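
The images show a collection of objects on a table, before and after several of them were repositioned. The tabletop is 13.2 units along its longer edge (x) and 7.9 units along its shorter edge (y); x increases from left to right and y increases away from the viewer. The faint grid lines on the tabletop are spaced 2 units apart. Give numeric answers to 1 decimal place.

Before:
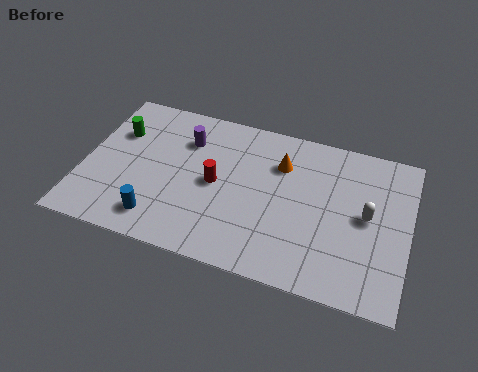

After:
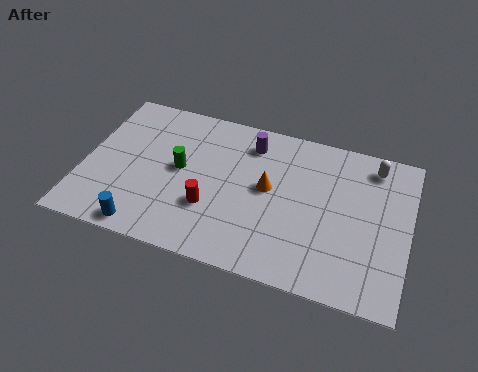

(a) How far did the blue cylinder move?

0.8

The blue cylinder was near (3.3, 1.4) before and (2.8, 0.8) after, so it travelled √(0.5² + 0.6²) ≈ 0.8 units.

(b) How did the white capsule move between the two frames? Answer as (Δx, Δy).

(0.1, 2.6)

From the two frames, the white capsule sits at roughly (11.5, 4.1) before and (11.6, 6.7) after.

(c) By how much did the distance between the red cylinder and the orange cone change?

-0.3

Before: roughly 3.1 units apart; after: 2.8. That's 0.3 units closer together.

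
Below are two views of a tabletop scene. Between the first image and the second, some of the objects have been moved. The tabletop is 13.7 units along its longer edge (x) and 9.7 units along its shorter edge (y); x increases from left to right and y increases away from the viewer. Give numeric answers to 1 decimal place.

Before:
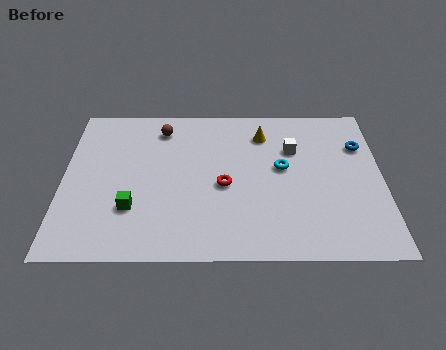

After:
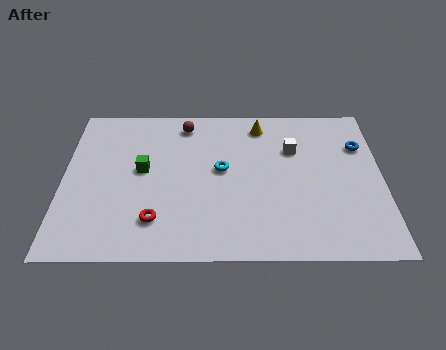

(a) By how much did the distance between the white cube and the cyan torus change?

+2.1

The distance was about 1.3 in the first image and 3.4 in the second, so they moved 2.1 units further apart.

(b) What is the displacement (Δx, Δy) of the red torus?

(-2.9, -2.1)

The red torus was at about (6.9, 4.3) and moved to about (4.0, 2.2).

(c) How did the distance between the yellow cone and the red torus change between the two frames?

+3.8

They were about 3.7 units apart before and 7.5 after — 3.8 units further apart.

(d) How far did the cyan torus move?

2.6

The cyan torus moved from about (9.4, 5.4) to (6.8, 5.3), a distance of √(2.6² + 0.1²) ≈ 2.6.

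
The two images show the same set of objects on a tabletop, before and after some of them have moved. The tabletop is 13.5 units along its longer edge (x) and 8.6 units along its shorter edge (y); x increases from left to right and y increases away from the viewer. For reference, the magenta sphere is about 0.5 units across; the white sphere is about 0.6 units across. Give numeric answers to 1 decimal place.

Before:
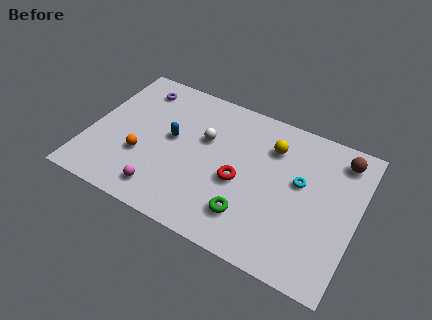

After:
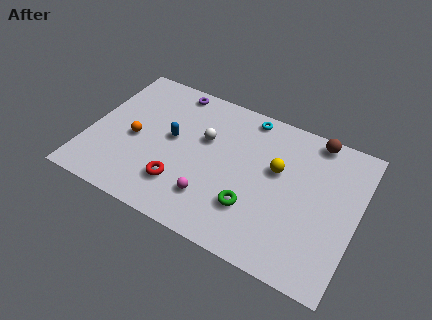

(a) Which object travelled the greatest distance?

the cyan torus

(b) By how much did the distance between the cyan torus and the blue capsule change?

-1.9

They were about 6.5 units apart before and 4.6 after — 1.9 units closer together.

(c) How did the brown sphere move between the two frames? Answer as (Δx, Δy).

(-1.4, 0.6)

From the two frames, the brown sphere sits at roughly (12.4, 7.2) before and (11.0, 7.8) after.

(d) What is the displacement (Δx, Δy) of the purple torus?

(1.7, 0.6)

The purple torus was at about (2.0, 7.1) and moved to about (3.7, 7.7).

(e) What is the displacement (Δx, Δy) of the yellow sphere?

(0.4, -1.2)

From the two frames, the yellow sphere sits at roughly (9.0, 6.4) before and (9.4, 5.2) after.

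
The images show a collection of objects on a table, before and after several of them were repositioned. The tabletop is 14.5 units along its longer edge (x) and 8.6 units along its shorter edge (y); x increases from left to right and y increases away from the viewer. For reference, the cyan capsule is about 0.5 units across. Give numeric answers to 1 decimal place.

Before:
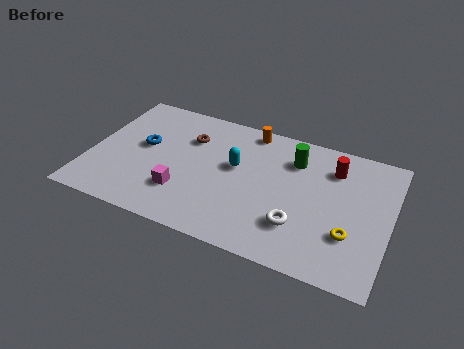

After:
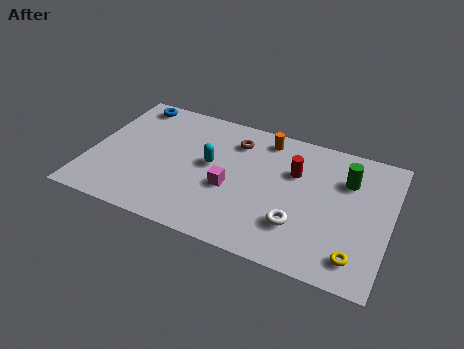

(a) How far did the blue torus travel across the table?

3.0

The blue torus was near (2.5, 4.8) before and (1.5, 7.6) after, so it travelled √(1.0² + 2.8²) ≈ 3.0 units.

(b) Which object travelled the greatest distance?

the blue torus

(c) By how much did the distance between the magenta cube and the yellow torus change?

-1.5

They were about 8.0 units apart before and 6.5 after — 1.5 units closer together.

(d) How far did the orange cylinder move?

0.9

From (7.4, 7.7) to (8.2, 7.4), the orange cylinder covered √(0.8² + 0.3²) ≈ 0.9 units.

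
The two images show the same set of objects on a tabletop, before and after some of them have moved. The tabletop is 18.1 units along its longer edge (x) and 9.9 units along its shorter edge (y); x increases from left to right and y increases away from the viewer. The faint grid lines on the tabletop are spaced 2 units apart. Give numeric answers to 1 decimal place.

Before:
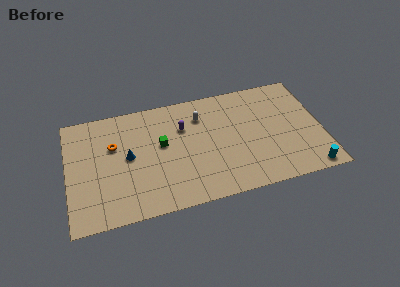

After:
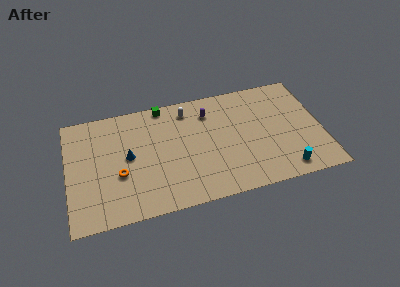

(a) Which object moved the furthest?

the green cube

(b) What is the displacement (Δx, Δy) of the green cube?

(0.3, 3.4)

From the two frames, the green cube sits at roughly (6.7, 5.7) before and (7.0, 9.1) after.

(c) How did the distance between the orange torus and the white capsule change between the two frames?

+0.4

The distance was about 6.4 in the first image and 6.8 in the second, so they moved 0.4 units further apart.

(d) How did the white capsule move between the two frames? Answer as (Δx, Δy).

(-0.9, 0.8)

The white capsule started near (9.6, 7.5) and ended near (8.7, 8.3).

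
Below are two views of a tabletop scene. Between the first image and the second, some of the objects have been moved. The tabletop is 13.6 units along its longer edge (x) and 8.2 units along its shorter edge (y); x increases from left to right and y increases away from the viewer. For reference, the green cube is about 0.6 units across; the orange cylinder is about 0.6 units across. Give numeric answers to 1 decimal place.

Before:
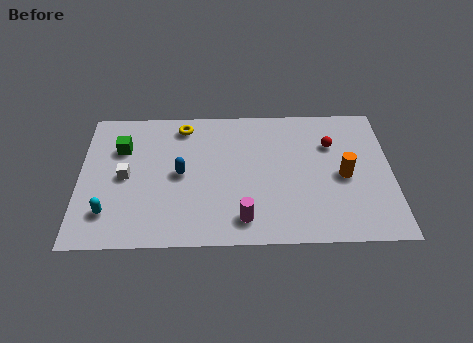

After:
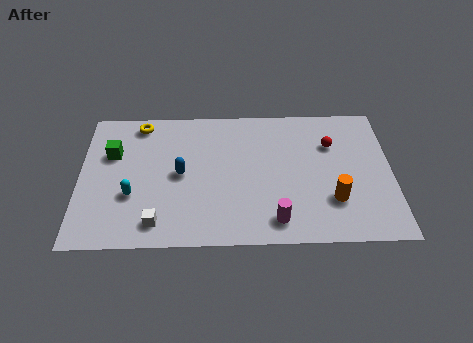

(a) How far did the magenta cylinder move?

1.4

The magenta cylinder moved from about (7.1, 1.4) to (8.5, 1.3), a distance of √(1.4² + 0.1²) ≈ 1.4.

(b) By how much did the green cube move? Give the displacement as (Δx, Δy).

(-0.4, -0.3)

The green cube was at about (1.8, 5.7) and moved to about (1.4, 5.4).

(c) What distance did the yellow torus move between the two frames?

1.9

The yellow torus moved from about (4.5, 7.0) to (2.6, 7.2), a distance of √(1.9² + 0.2²) ≈ 1.9.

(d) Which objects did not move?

the blue capsule and the red sphere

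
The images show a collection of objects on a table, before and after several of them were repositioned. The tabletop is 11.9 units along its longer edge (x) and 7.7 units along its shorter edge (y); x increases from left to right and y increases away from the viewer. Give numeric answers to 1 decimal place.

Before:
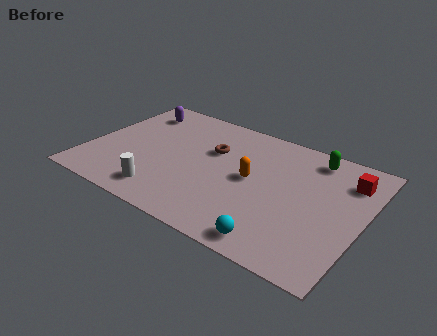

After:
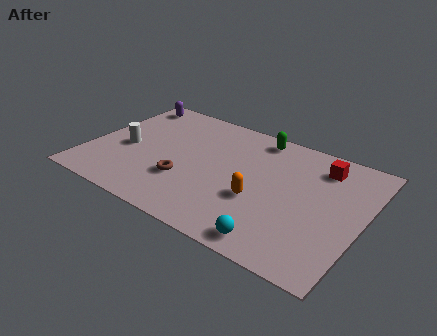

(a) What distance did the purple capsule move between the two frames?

0.7

The purple capsule moved from about (1.5, 6.2) to (1.0, 6.7), a distance of √(0.5² + 0.5²) ≈ 0.7.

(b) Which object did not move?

the cyan sphere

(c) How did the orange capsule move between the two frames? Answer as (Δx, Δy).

(0.5, -1.1)

From the two frames, the orange capsule sits at roughly (7.1, 4.0) before and (7.6, 2.9) after.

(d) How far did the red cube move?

1.2

The red cube was near (11.0, 5.9) before and (9.8, 6.2) after, so it travelled √(1.2² + 0.3²) ≈ 1.2 units.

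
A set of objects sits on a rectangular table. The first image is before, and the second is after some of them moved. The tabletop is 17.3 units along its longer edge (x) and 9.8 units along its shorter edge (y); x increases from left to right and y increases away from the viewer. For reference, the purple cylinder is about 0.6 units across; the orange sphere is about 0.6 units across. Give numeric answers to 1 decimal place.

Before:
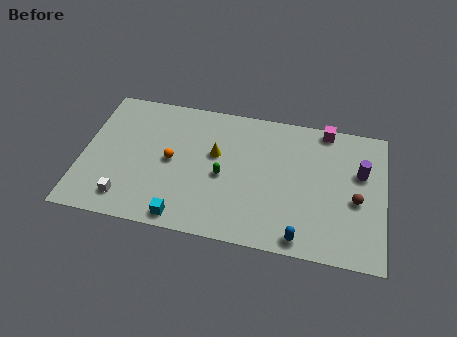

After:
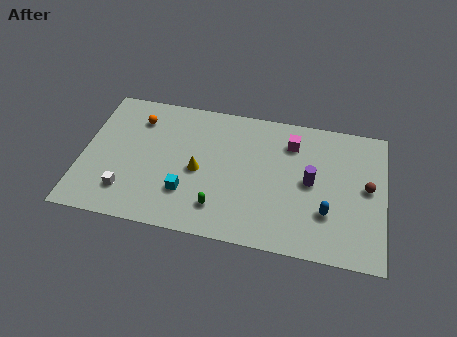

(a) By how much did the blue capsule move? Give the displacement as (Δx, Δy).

(1.4, 2.0)

The blue capsule started near (12.7, 1.0) and ended near (14.1, 3.0).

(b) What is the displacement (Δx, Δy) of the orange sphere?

(-2.1, 2.7)

The orange sphere started near (5.1, 4.9) and ended near (3.0, 7.6).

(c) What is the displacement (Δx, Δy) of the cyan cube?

(0.1, 1.8)

From the two frames, the cyan cube sits at roughly (6.0, 1.0) before and (6.1, 2.8) after.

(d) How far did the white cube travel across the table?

0.5

From (2.7, 1.7) to (2.7, 2.2), the white cube covered √(0.0² + 0.5²) ≈ 0.5 units.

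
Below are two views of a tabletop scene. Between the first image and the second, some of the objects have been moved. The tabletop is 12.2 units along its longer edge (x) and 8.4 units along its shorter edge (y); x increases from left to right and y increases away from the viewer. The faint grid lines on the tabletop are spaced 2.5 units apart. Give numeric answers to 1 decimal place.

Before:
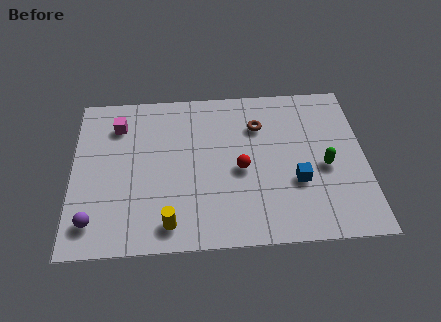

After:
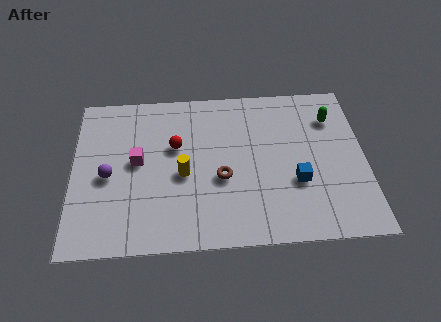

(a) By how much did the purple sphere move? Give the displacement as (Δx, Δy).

(0.6, 2.3)

The purple sphere started near (0.9, 1.5) and ended near (1.5, 3.8).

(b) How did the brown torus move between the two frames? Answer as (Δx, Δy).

(-1.6, -2.7)

The brown torus was at about (7.8, 6.1) and moved to about (6.2, 3.4).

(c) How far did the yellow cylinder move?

2.6

The yellow cylinder was near (4.0, 1.2) before and (4.6, 3.7) after, so it travelled √(0.6² + 2.5²) ≈ 2.6 units.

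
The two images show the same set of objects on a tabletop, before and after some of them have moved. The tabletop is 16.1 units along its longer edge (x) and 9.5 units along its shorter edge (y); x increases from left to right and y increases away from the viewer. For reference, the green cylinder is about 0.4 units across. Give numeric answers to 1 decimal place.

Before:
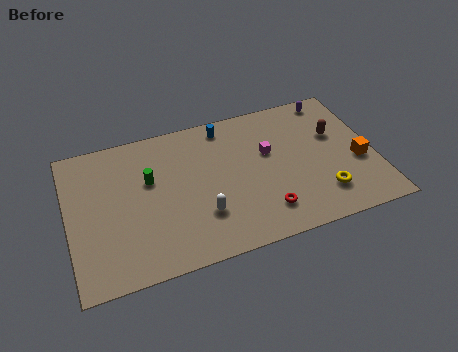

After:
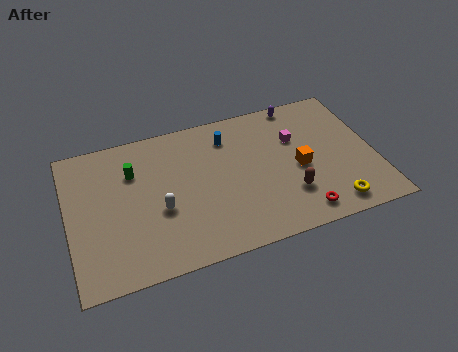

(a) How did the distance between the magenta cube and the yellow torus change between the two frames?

+0.8

They were about 4.4 units apart before and 5.2 after — 0.8 units further apart.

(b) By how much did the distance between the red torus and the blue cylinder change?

+0.5

They were about 6.5 units apart before and 7.0 after — 0.5 units further apart.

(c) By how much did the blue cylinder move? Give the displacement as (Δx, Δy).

(0.1, -0.8)

From the two frames, the blue cylinder sits at roughly (8.5, 8.3) before and (8.6, 7.5) after.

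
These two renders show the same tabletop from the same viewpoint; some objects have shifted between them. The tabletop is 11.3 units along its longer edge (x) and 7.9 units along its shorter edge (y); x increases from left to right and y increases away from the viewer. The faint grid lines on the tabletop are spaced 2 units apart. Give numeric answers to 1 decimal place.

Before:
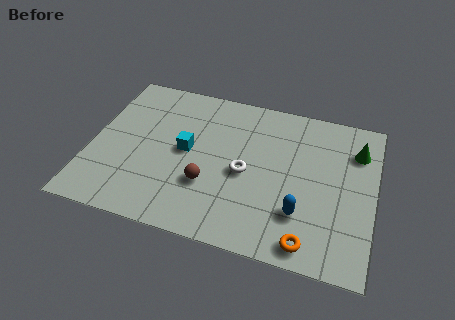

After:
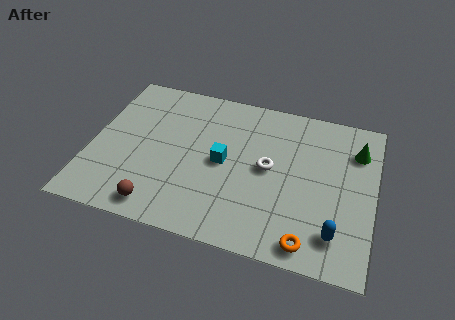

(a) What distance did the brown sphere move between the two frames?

2.4

The brown sphere was near (4.8, 2.6) before and (3.0, 1.0) after, so it travelled √(1.8² + 1.6²) ≈ 2.4 units.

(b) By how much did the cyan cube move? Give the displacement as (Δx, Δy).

(1.5, -0.2)

The cyan cube was at about (3.8, 4.1) and moved to about (5.3, 3.9).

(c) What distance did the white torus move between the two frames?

1.0

From (6.2, 3.6) to (7.1, 4.1), the white torus covered √(0.9² + 0.5²) ≈ 1.0 units.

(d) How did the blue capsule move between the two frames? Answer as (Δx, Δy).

(1.4, -0.6)

The blue capsule started near (8.5, 2.2) and ended near (9.9, 1.6).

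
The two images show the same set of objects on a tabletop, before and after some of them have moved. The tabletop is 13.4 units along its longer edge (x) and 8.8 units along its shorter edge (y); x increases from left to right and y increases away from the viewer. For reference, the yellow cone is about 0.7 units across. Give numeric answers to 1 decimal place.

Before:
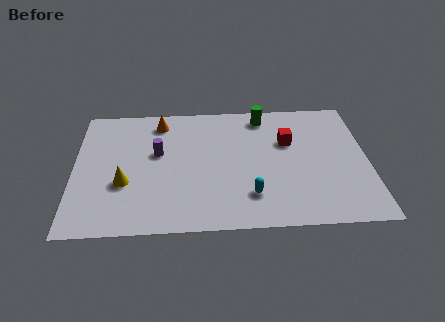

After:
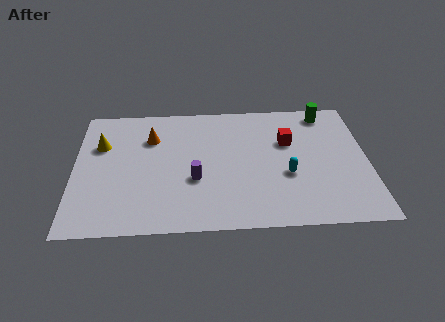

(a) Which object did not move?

the red cube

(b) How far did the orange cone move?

1.2

The orange cone was near (3.9, 7.4) before and (3.5, 6.3) after, so it travelled √(0.4² + 1.1²) ≈ 1.2 units.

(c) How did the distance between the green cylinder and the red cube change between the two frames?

+0.5

They were about 2.2 units apart before and 2.7 after — 0.5 units further apart.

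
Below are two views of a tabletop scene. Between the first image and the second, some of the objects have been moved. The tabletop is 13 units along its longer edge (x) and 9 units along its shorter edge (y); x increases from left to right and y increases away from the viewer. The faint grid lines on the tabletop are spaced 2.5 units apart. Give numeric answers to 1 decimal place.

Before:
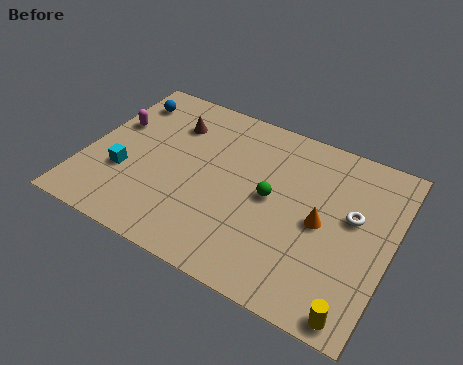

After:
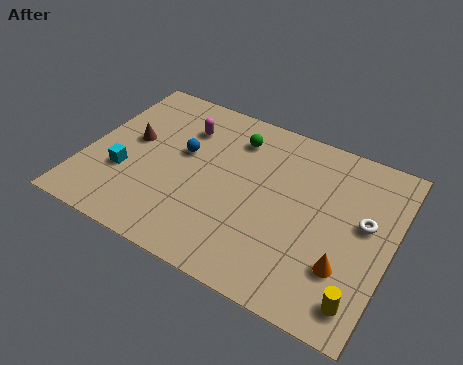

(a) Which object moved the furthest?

the blue sphere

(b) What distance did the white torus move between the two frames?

0.5

The white torus moved from about (11.3, 5.2) to (11.8, 5.1), a distance of √(0.5² + 0.1²) ≈ 0.5.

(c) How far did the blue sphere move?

3.5

From (1.1, 7.2) to (4.0, 5.3), the blue sphere covered √(2.9² + 1.9²) ≈ 3.5 units.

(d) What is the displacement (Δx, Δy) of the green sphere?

(-1.9, 2.5)

The green sphere was at about (7.9, 4.6) and moved to about (6.0, 7.1).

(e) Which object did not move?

the cyan cube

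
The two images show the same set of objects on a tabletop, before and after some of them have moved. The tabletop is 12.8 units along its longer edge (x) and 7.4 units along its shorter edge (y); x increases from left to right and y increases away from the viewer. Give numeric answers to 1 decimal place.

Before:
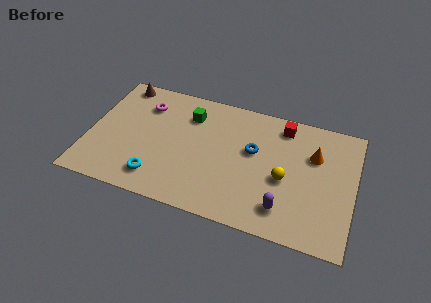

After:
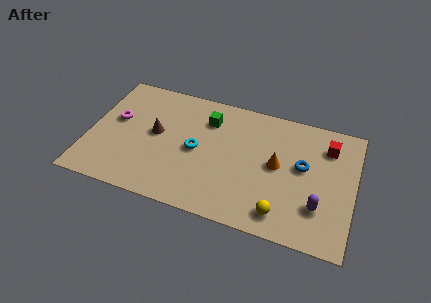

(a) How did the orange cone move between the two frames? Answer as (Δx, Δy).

(-1.7, -1.1)

From the two frames, the orange cone sits at roughly (10.8, 5.0) before and (9.1, 3.9) after.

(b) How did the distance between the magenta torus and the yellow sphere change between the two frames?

+1.5

The distance was about 7.4 in the first image and 8.9 in the second, so they moved 1.5 units further apart.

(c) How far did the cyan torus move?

2.8

The cyan torus was near (3.5, 1.4) before and (5.2, 3.6) after, so it travelled √(1.7² + 2.2²) ≈ 2.8 units.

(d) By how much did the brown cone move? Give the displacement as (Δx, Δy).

(2.0, -2.6)

The brown cone was at about (1.2, 6.6) and moved to about (3.2, 4.0).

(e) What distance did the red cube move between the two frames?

2.3

The red cube moved from about (9.2, 6.3) to (11.4, 5.7), a distance of √(2.2² + 0.6²) ≈ 2.3.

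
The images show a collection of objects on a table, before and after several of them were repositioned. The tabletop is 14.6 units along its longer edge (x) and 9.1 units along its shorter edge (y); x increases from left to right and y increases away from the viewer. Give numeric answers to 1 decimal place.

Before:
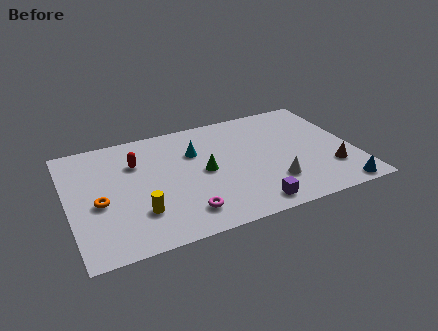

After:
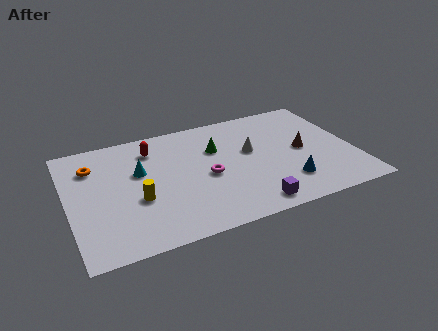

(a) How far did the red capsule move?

1.2

The red capsule moved from about (3.6, 6.4) to (4.5, 7.2), a distance of √(0.9² + 0.8²) ≈ 1.2.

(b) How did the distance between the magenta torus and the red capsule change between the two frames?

-1.1

They were about 5.1 units apart before and 4.0 after — 1.1 units closer together.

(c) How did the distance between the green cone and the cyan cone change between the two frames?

+2.3

They were about 1.7 units apart before and 4.0 after — 2.3 units further apart.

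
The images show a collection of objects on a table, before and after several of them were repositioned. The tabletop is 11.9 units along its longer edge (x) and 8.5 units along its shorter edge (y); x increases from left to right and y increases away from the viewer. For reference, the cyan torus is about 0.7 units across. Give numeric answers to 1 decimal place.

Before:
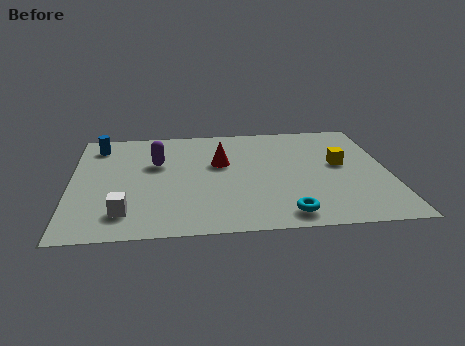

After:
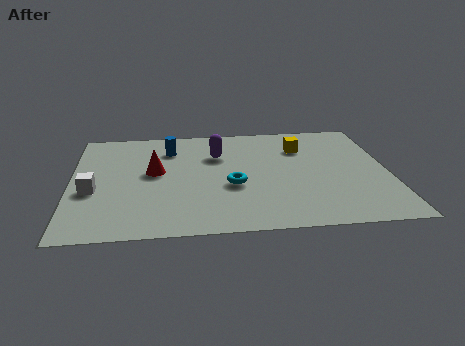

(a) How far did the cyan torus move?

3.0

From (7.9, 1.1) to (6.0, 3.4), the cyan torus covered √(1.9² + 2.3²) ≈ 3.0 units.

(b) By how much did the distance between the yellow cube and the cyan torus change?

-0.3

Before: roughly 4.2 units apart; after: 3.9. That's 0.3 units closer together.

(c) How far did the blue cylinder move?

2.7

The blue cylinder was near (1.0, 7.0) before and (3.7, 6.5) after, so it travelled √(2.7² + 0.5²) ≈ 2.7 units.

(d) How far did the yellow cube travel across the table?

2.1

The yellow cube was near (10.1, 4.7) before and (8.7, 6.2) after, so it travelled √(1.4² + 1.5²) ≈ 2.1 units.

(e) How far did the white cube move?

2.1

The white cube was near (2.0, 1.7) before and (0.8, 3.4) after, so it travelled √(1.2² + 1.7²) ≈ 2.1 units.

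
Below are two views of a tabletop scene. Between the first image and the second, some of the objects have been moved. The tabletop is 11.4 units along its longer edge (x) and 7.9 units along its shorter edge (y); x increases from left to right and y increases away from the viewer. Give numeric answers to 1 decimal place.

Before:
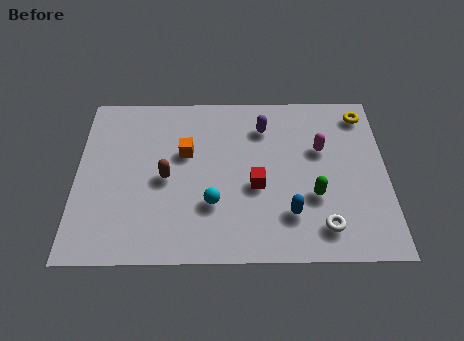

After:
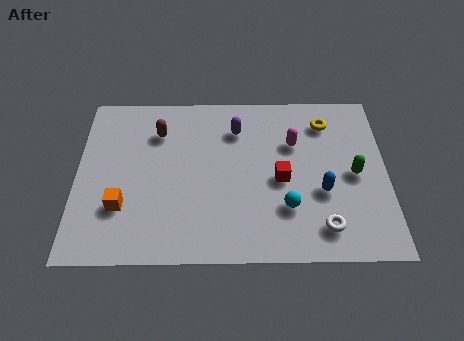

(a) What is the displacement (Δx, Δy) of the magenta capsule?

(-1.0, 0.3)

The magenta capsule started near (9.0, 5.0) and ended near (8.0, 5.3).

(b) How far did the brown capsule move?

2.2

The brown capsule was near (3.3, 3.7) before and (3.0, 5.9) after, so it travelled √(0.3² + 2.2²) ≈ 2.2 units.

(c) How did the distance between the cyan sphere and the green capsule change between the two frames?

-0.8

They were about 3.7 units apart before and 2.9 after — 0.8 units closer together.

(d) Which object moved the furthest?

the orange cube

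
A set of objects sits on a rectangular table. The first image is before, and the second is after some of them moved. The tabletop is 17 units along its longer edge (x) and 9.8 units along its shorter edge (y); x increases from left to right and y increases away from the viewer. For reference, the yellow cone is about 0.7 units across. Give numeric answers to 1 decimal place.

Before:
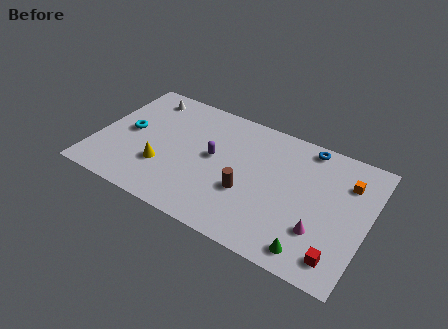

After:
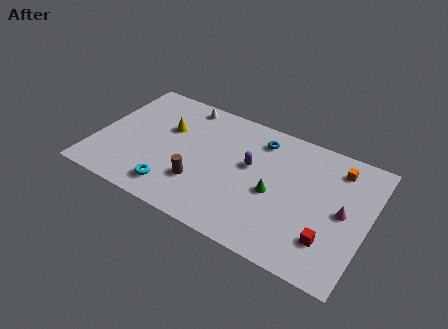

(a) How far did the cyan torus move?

4.7

The cyan torus was near (1.9, 5.0) before and (5.3, 1.7) after, so it travelled √(3.4² + 3.3²) ≈ 4.7 units.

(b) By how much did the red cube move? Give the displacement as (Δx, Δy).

(-0.7, 0.9)

The red cube started near (15.6, 1.6) and ended near (14.9, 2.5).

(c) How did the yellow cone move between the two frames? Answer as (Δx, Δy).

(-0.2, 3.2)

The yellow cone started near (4.4, 3.1) and ended near (4.2, 6.3).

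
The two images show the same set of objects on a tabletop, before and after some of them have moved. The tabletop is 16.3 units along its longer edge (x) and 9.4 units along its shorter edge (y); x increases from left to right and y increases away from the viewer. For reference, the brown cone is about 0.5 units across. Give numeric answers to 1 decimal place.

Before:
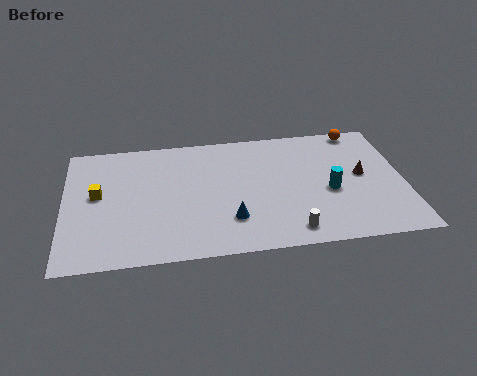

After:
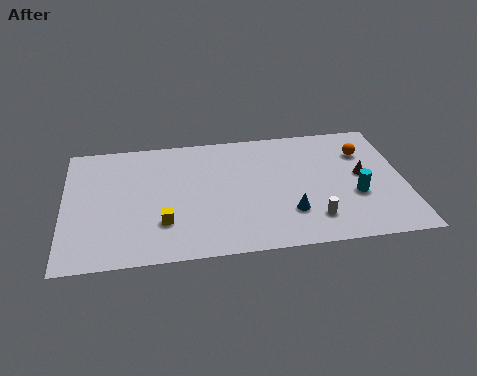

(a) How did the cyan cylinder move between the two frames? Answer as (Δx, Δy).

(1.2, -0.5)

From the two frames, the cyan cylinder sits at roughly (12.7, 4.0) before and (13.9, 3.5) after.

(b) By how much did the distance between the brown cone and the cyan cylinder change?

-0.3

Before: roughly 1.9 units apart; after: 1.6. That's 0.3 units closer together.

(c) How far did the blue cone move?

2.8

The blue cone was near (7.9, 2.5) before and (10.7, 2.6) after, so it travelled √(2.8² + 0.1²) ≈ 2.8 units.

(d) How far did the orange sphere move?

1.8

The orange sphere was near (14.4, 8.6) before and (14.5, 6.8) after, so it travelled √(0.1² + 1.8²) ≈ 1.8 units.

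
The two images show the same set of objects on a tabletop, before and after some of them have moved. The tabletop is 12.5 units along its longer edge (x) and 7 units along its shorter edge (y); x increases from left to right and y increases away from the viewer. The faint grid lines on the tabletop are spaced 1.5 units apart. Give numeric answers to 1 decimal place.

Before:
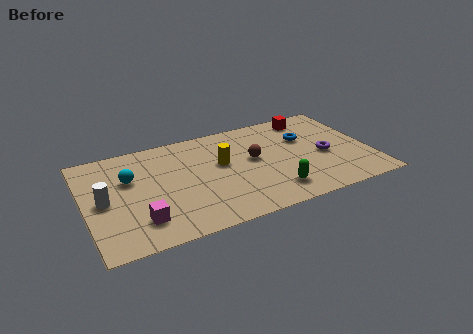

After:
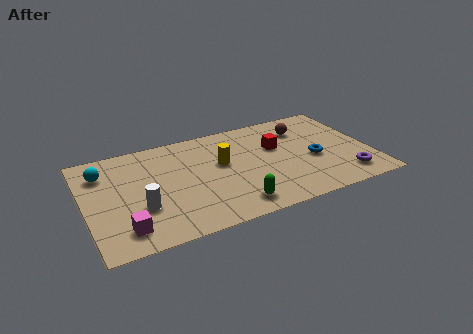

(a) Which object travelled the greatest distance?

the brown sphere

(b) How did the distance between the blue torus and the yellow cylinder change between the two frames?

+0.3

The distance was about 3.8 in the first image and 4.1 in the second, so they moved 0.3 units further apart.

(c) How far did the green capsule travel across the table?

1.8

The green capsule moved from about (8.0, 1.4) to (6.2, 1.1), a distance of √(1.8² + 0.3²) ≈ 1.8.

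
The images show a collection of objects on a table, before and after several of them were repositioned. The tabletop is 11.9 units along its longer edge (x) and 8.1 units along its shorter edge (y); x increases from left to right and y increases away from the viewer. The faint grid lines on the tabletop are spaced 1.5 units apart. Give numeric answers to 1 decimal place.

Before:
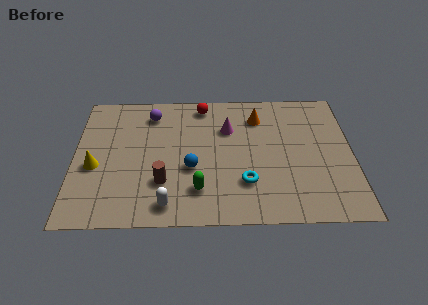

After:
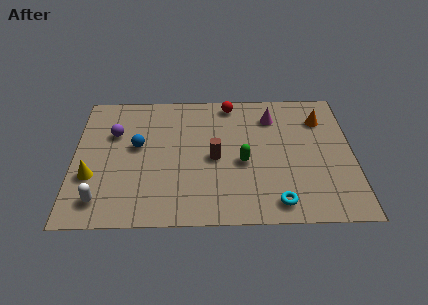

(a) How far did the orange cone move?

2.7

The orange cone was near (7.9, 6.3) before and (10.6, 6.1) after, so it travelled √(2.7² + 0.2²) ≈ 2.7 units.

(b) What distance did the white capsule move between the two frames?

2.8

From (4.0, 1.1) to (1.2, 1.4), the white capsule covered √(2.8² + 0.3²) ≈ 2.8 units.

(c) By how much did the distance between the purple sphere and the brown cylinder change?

+0.4

The distance was about 4.2 in the first image and 4.6 in the second, so they moved 0.4 units further apart.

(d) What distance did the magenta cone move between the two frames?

2.0

The magenta cone was near (6.6, 5.6) before and (8.5, 6.3) after, so it travelled √(1.9² + 0.7²) ≈ 2.0 units.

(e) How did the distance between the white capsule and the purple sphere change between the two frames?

-1.5

They were about 5.5 units apart before and 4.0 after — 1.5 units closer together.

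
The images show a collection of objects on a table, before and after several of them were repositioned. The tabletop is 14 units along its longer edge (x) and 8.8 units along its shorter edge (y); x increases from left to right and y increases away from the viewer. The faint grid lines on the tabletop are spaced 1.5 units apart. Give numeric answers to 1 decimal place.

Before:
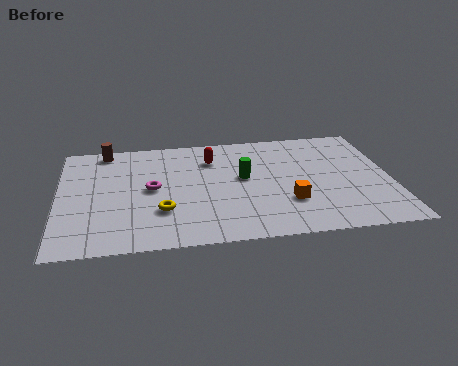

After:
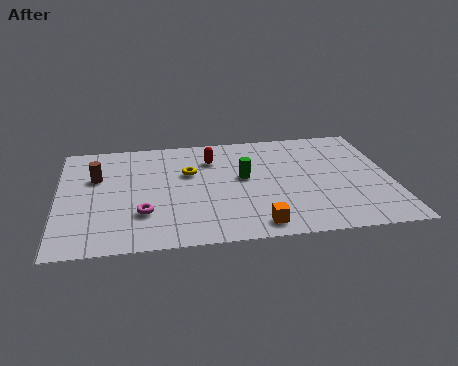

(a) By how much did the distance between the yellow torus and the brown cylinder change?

-1.8

Before: roughly 5.7 units apart; after: 3.9. That's 1.8 units closer together.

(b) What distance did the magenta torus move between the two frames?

1.9

The magenta torus moved from about (3.9, 4.5) to (3.5, 2.6), a distance of √(0.4² + 1.9²) ≈ 1.9.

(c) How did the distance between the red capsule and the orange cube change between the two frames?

+0.8

Before: roughly 5.0 units apart; after: 5.8. That's 0.8 units further apart.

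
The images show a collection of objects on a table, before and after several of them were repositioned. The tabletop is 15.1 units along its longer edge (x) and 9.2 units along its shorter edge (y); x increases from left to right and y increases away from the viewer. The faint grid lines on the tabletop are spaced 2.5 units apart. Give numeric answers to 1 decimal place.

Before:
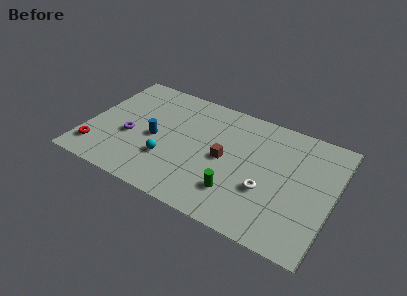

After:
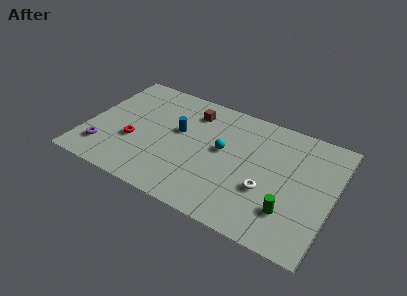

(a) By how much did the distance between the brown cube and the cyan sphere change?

-0.6

The distance was about 3.7 in the first image and 3.1 in the second, so they moved 0.6 units closer together.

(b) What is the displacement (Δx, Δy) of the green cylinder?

(3.2, 0.1)

From the two frames, the green cylinder sits at roughly (9.5, 2.3) before and (12.7, 2.4) after.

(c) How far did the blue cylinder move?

1.8

The blue cylinder was near (4.2, 4.2) before and (5.5, 5.4) after, so it travelled √(1.3² + 1.2²) ≈ 1.8 units.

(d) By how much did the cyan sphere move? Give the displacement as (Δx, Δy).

(3.1, 2.2)

The cyan sphere started near (5.2, 2.9) and ended near (8.3, 5.1).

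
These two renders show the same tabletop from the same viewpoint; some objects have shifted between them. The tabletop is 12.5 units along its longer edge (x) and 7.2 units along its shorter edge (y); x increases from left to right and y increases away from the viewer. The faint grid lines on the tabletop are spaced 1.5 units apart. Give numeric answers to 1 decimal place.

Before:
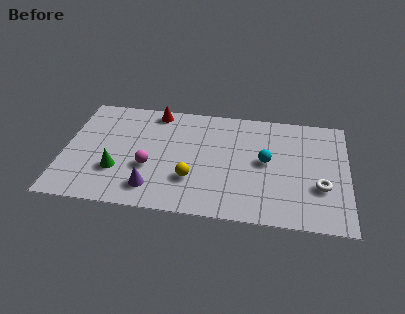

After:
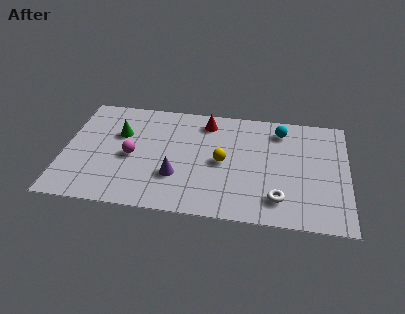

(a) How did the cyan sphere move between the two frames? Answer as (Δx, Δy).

(0.6, 2.1)

The cyan sphere was at about (8.9, 3.8) and moved to about (9.5, 5.9).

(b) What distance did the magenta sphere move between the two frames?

1.0

The magenta sphere was near (3.8, 2.7) before and (3.0, 3.3) after, so it travelled √(0.8² + 0.6²) ≈ 1.0 units.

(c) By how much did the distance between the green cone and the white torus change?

-1.1

They were about 8.9 units apart before and 7.8 after — 1.1 units closer together.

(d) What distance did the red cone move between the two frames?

2.3

From (3.9, 6.4) to (6.2, 6.0), the red cone covered √(2.3² + 0.4²) ≈ 2.3 units.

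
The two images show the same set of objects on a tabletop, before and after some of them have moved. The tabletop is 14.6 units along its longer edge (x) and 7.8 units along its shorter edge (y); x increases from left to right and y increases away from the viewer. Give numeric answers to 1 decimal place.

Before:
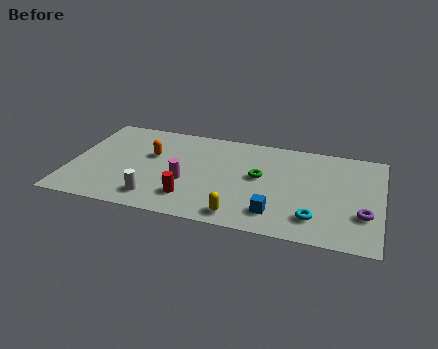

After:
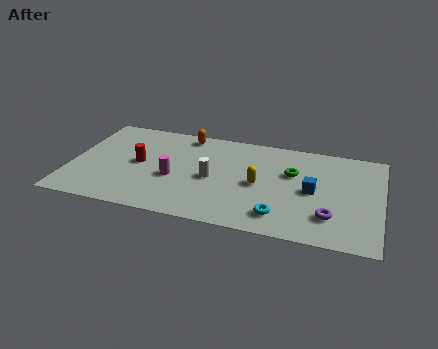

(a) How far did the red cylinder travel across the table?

3.4

From (5.8, 1.8) to (3.2, 4.0), the red cylinder covered √(2.6² + 2.2²) ≈ 3.4 units.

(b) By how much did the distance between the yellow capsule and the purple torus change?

-2.0

The distance was about 5.8 in the first image and 3.8 in the second, so they moved 2.0 units closer together.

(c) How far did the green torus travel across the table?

1.7

From (8.9, 4.3) to (10.4, 5.0), the green torus covered √(1.5² + 0.7²) ≈ 1.7 units.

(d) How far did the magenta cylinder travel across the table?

0.6

From (5.5, 3.0) to (4.9, 3.2), the magenta cylinder covered √(0.6² + 0.2²) ≈ 0.6 units.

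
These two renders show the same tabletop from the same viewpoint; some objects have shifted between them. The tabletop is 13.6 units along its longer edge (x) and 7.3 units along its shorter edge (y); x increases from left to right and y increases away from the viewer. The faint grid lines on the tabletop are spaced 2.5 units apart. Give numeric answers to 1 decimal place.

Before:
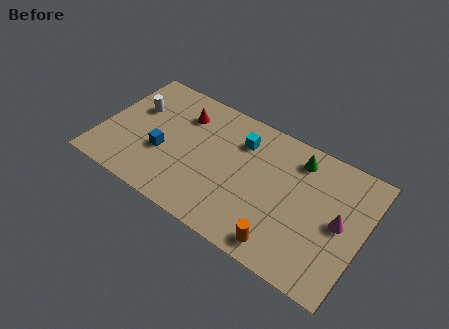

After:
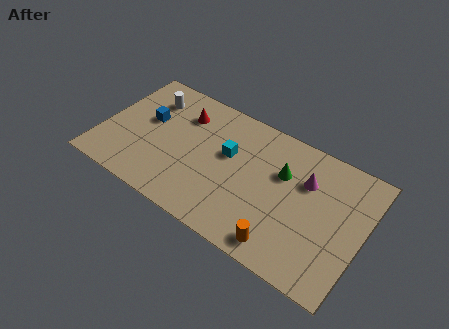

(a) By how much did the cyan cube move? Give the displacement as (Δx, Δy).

(-0.5, -1.1)

From the two frames, the cyan cube sits at roughly (7.0, 5.5) before and (6.5, 4.4) after.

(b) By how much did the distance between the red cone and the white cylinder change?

-0.7

Before: roughly 2.5 units apart; after: 1.8. That's 0.7 units closer together.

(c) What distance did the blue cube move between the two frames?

1.9

The blue cube was near (3.3, 2.8) before and (2.2, 4.3) after, so it travelled √(1.1² + 1.5²) ≈ 1.9 units.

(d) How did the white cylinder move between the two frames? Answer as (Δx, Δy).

(0.6, 0.9)

The white cylinder started near (1.5, 4.7) and ended near (2.1, 5.6).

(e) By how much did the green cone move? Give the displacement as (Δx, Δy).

(-0.6, -1.2)

The green cone was at about (9.9, 6.0) and moved to about (9.3, 4.8).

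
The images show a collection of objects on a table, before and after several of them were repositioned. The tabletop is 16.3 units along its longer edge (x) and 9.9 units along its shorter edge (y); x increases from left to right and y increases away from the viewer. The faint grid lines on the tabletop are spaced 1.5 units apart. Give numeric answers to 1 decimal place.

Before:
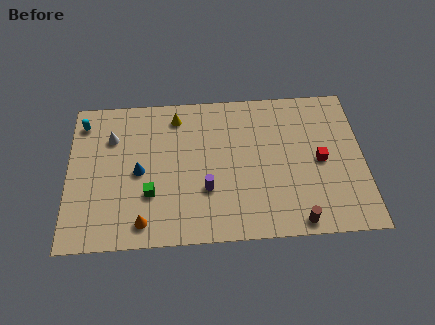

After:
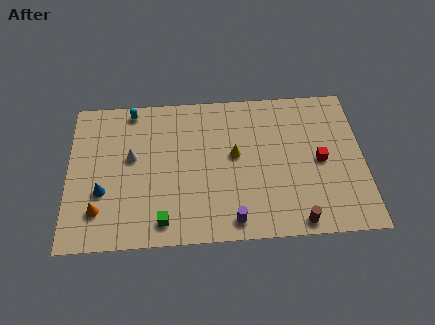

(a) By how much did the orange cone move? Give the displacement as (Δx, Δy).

(-2.4, 0.9)

The orange cone started near (4.1, 1.4) and ended near (1.7, 2.3).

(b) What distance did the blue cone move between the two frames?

2.3

From (3.9, 4.7) to (1.9, 3.5), the blue cone covered √(2.0² + 1.2²) ≈ 2.3 units.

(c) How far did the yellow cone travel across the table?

4.3

The yellow cone moved from about (6.0, 8.3) to (9.2, 5.5), a distance of √(3.2² + 2.8²) ≈ 4.3.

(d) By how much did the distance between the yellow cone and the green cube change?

+0.4

Before: roughly 5.3 units apart; after: 5.7. That's 0.4 units further apart.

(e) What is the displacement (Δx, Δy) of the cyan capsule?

(2.7, 0.7)

From the two frames, the cyan capsule sits at roughly (0.8, 8.2) before and (3.5, 8.9) after.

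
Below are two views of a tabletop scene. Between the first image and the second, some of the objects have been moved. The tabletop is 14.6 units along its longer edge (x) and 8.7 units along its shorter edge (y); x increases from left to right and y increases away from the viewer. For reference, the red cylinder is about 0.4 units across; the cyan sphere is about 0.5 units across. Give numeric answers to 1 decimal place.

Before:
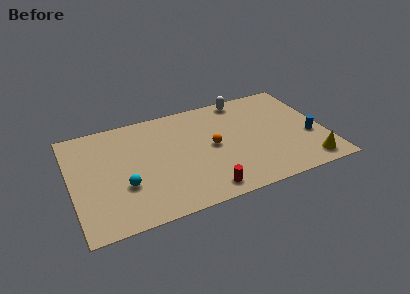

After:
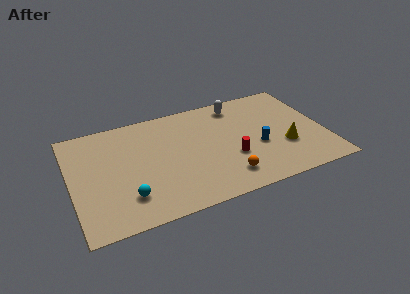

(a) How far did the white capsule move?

0.6

The white capsule moved from about (10.3, 7.8) to (9.9, 7.4), a distance of √(0.4² + 0.4²) ≈ 0.6.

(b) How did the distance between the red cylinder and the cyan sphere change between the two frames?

+1.4

Before: roughly 4.8 units apart; after: 6.2. That's 1.4 units further apart.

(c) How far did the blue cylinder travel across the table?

3.0

The blue cylinder was near (13.7, 3.3) before and (10.7, 3.5) after, so it travelled √(3.0² + 0.2²) ≈ 3.0 units.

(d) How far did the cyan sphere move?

0.9

The cyan sphere was near (2.9, 3.0) before and (3.0, 2.1) after, so it travelled √(0.1² + 0.9²) ≈ 0.9 units.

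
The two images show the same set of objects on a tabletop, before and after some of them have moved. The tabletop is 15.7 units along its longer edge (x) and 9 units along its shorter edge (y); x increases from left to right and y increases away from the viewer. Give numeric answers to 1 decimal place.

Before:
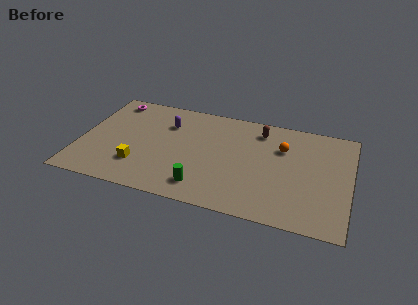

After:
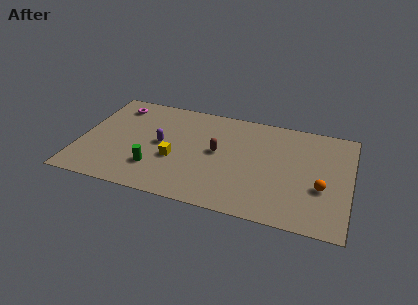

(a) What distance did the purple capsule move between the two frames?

1.9

The purple capsule was near (4.9, 6.5) before and (4.7, 4.6) after, so it travelled √(0.2² + 1.9²) ≈ 1.9 units.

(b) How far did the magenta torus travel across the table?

0.5

From (1.5, 7.8) to (1.8, 7.4), the magenta torus covered √(0.3² + 0.4²) ≈ 0.5 units.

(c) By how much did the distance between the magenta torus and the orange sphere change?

+2.6

Before: roughly 10.3 units apart; after: 12.9. That's 2.6 units further apart.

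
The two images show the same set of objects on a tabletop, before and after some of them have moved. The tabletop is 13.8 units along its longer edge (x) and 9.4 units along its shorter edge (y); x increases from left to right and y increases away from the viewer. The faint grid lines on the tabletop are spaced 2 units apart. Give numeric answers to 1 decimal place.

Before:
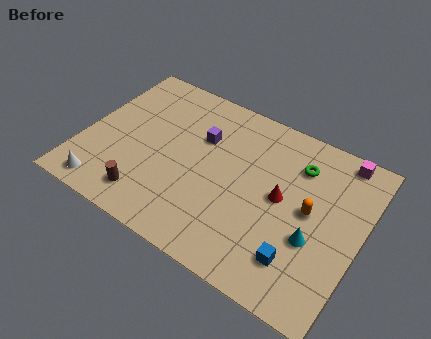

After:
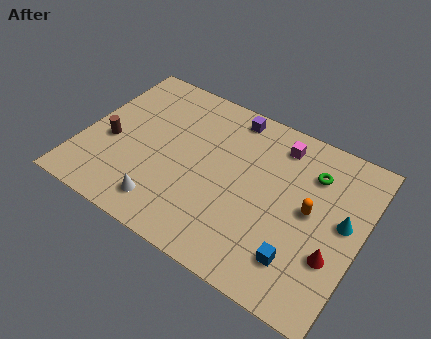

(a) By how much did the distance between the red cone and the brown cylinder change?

+4.3

They were about 7.0 units apart before and 11.3 after — 4.3 units further apart.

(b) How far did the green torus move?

0.7

The green torus was near (10.4, 7.1) before and (11.1, 7.0) after, so it travelled √(0.7² + 0.1²) ≈ 0.7 units.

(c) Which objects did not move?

the blue cube and the orange capsule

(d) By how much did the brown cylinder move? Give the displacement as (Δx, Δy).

(-2.3, 2.3)

The brown cylinder started near (3.7, 1.6) and ended near (1.4, 3.9).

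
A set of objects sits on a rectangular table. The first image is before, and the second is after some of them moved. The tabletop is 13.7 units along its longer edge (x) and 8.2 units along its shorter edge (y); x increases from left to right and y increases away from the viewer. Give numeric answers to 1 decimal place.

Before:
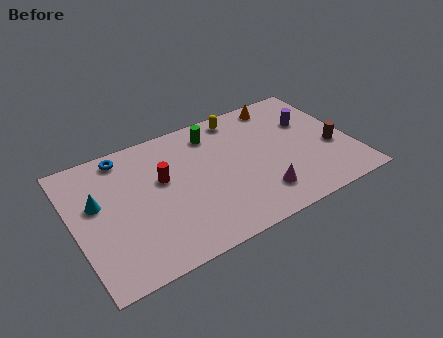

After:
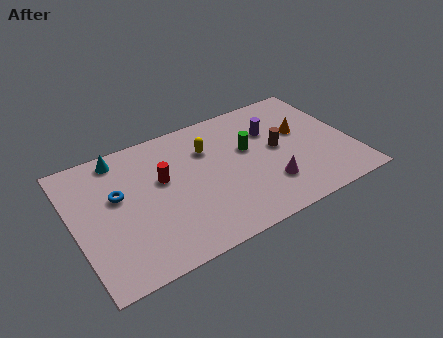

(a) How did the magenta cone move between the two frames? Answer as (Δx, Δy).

(0.5, 0.4)

The magenta cone was at about (8.8, 1.8) and moved to about (9.3, 2.2).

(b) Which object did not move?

the red cylinder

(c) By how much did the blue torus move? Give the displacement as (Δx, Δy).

(-0.6, -2.3)

The blue torus was at about (2.8, 7.2) and moved to about (2.2, 4.9).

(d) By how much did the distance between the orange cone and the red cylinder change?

+0.3

They were about 6.7 units apart before and 7.0 after — 0.3 units further apart.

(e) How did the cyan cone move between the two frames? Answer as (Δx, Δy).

(1.4, 2.3)

The cyan cone started near (1.2, 4.9) and ended near (2.6, 7.2).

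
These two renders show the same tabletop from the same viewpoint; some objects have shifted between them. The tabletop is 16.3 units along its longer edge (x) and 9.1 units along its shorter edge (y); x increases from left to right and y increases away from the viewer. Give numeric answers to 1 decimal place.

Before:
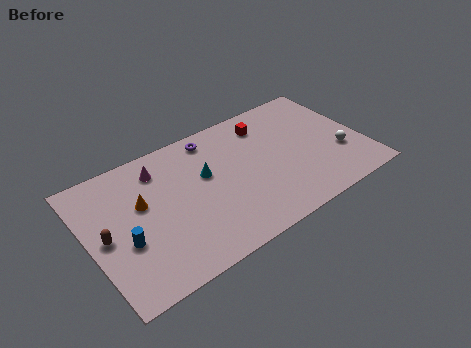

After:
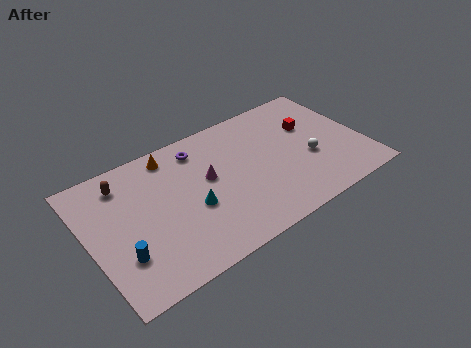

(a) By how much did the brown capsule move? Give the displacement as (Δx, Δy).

(1.5, 3.0)

The brown capsule was at about (0.9, 4.4) and moved to about (2.4, 7.4).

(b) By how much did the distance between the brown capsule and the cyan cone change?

-1.1

They were about 6.2 units apart before and 5.1 after — 1.1 units closer together.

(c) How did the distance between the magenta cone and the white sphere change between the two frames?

-5.0

They were about 11.1 units apart before and 6.1 after — 5.0 units closer together.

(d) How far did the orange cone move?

3.2

The orange cone was near (3.2, 5.5) before and (5.3, 7.9) after, so it travelled √(2.1² + 2.4²) ≈ 3.2 units.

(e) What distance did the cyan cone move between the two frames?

2.1

From (7.0, 5.5) to (5.9, 3.7), the cyan cone covered √(1.1² + 1.8²) ≈ 2.1 units.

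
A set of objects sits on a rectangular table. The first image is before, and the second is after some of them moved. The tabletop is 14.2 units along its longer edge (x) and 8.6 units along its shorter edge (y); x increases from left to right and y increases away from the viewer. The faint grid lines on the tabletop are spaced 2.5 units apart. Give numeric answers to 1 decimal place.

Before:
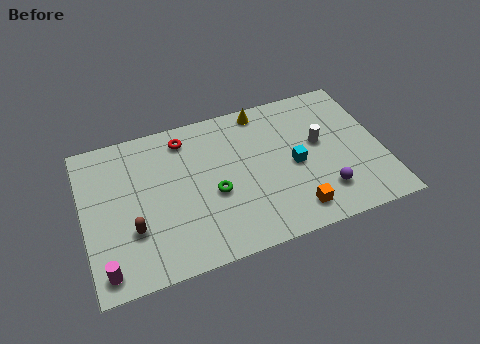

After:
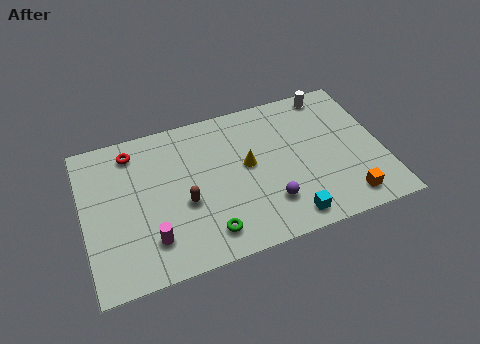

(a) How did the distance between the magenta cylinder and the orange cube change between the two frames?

+0.3

The distance was about 8.9 in the first image and 9.2 in the second, so they moved 0.3 units further apart.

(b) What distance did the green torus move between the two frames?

2.2

The green torus moved from about (6.1, 3.6) to (5.6, 1.5), a distance of √(0.5² + 2.1²) ≈ 2.2.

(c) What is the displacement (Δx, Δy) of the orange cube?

(2.5, -0.1)

From the two frames, the orange cube sits at roughly (9.7, 1.4) before and (12.2, 1.3) after.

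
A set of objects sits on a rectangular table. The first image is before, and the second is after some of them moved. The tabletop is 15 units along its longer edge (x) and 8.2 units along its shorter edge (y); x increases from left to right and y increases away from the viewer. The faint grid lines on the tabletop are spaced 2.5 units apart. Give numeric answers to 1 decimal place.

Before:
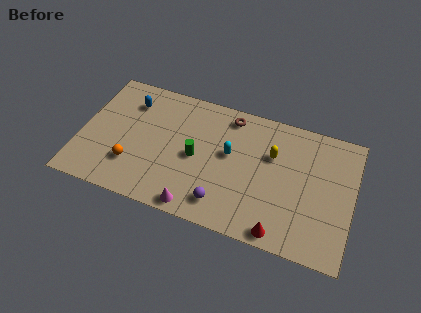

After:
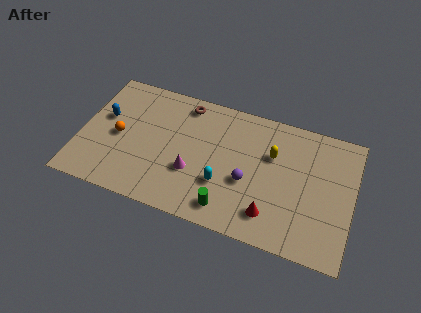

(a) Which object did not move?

the yellow capsule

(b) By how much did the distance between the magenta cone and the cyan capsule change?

-2.5

They were about 4.2 units apart before and 1.7 after — 2.5 units closer together.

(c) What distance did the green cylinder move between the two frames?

3.3

The green cylinder moved from about (6.4, 3.9) to (8.4, 1.3), a distance of √(2.0² + 2.6²) ≈ 3.3.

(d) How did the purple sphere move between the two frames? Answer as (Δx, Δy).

(1.2, 1.8)

The purple sphere started near (8.1, 1.5) and ended near (9.3, 3.3).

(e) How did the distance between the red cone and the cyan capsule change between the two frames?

-2.1

They were about 5.0 units apart before and 2.9 after — 2.1 units closer together.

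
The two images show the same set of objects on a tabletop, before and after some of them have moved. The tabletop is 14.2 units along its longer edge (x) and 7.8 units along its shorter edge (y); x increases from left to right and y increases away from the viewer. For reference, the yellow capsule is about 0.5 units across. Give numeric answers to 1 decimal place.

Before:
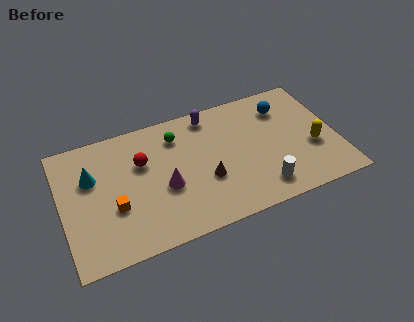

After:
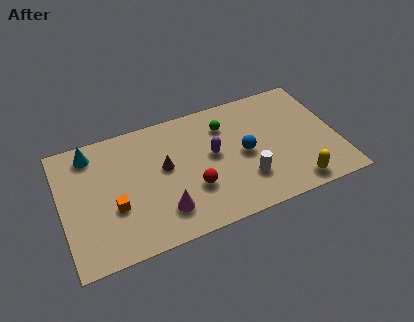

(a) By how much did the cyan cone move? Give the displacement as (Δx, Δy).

(0.1, 1.5)

The cyan cone started near (1.6, 5.1) and ended near (1.7, 6.6).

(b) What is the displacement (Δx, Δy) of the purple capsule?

(-0.1, -2.5)

The purple capsule was at about (7.9, 6.8) and moved to about (7.8, 4.3).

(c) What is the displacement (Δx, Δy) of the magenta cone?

(-0.2, -1.4)

From the two frames, the magenta cone sits at roughly (5.2, 3.2) before and (5.0, 1.8) after.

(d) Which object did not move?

the orange cube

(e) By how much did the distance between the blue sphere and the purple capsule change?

-2.2

They were about 3.9 units apart before and 1.7 after — 2.2 units closer together.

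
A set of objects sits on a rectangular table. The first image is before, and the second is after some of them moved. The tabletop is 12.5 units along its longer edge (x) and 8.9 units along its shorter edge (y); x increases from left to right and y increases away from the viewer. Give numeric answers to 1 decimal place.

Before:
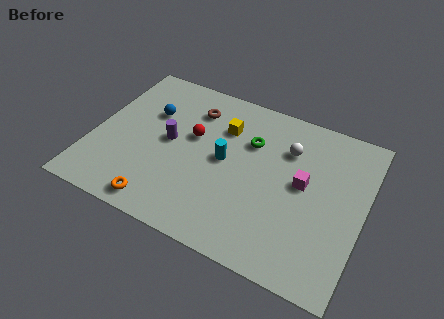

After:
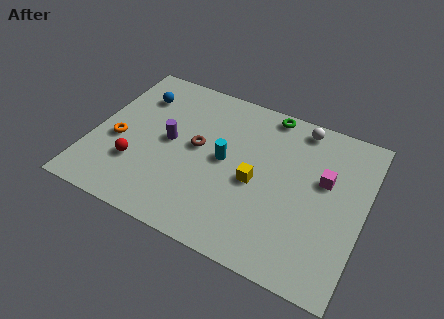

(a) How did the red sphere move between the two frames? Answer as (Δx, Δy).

(-2.3, -2.6)

The red sphere was at about (4.5, 5.3) and moved to about (2.2, 2.7).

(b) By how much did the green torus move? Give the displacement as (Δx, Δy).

(0.6, 2.0)

The green torus started near (7.1, 6.1) and ended near (7.7, 8.1).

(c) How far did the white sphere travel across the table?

1.6

The white sphere moved from about (8.8, 6.4) to (9.2, 7.9), a distance of √(0.4² + 1.5²) ≈ 1.6.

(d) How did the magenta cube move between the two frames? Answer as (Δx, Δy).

(0.9, 0.6)

The magenta cube started near (9.7, 4.8) and ended near (10.6, 5.4).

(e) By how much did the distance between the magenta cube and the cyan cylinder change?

+1.0

The distance was about 3.6 in the first image and 4.6 in the second, so they moved 1.0 units further apart.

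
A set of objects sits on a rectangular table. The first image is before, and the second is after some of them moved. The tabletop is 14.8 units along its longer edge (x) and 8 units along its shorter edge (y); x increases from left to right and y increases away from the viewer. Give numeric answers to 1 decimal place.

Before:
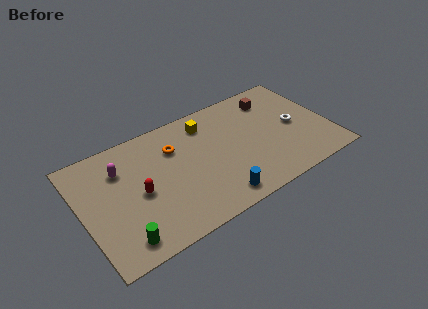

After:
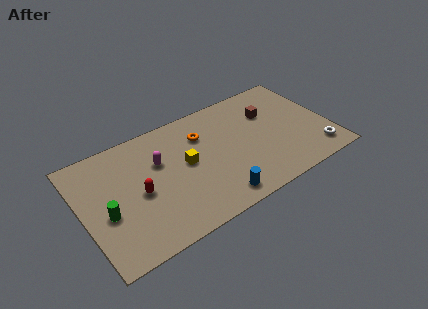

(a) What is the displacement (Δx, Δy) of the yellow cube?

(-1.6, -2.2)

The yellow cube was at about (7.8, 6.5) and moved to about (6.2, 4.3).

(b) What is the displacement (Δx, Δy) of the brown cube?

(-0.4, -0.9)

From the two frames, the brown cube sits at roughly (11.9, 6.4) before and (11.5, 5.5) after.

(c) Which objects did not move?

the red capsule and the blue cylinder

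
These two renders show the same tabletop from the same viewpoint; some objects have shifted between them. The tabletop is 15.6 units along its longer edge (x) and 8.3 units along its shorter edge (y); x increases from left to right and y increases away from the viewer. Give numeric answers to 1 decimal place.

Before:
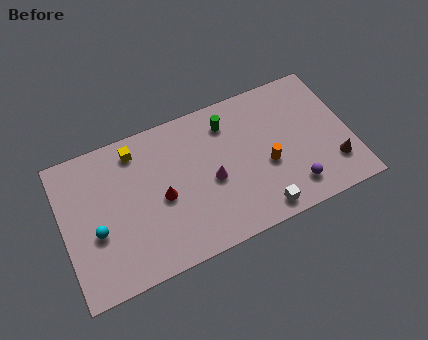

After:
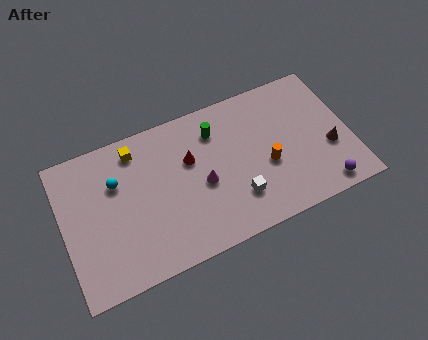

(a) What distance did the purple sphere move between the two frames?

1.7

The purple sphere was near (12.2, 1.6) before and (13.8, 1.0) after, so it travelled √(1.6² + 0.6²) ≈ 1.7 units.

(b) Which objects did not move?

the orange cylinder and the yellow cube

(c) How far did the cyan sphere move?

2.6

The cyan sphere moved from about (1.7, 3.3) to (3.0, 5.6), a distance of √(1.3² + 2.3²) ≈ 2.6.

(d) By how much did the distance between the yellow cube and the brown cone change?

-0.5

Before: roughly 11.4 units apart; after: 10.9. That's 0.5 units closer together.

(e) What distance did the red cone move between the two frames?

2.3

The red cone moved from about (5.3, 3.8) to (7.0, 5.3), a distance of √(1.7² + 1.5²) ≈ 2.3.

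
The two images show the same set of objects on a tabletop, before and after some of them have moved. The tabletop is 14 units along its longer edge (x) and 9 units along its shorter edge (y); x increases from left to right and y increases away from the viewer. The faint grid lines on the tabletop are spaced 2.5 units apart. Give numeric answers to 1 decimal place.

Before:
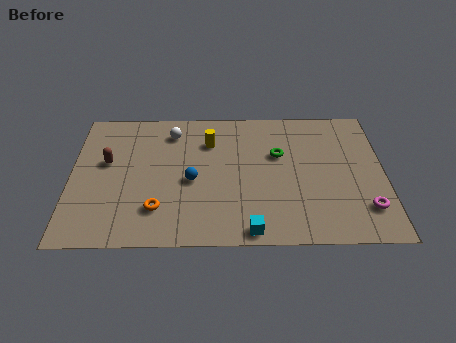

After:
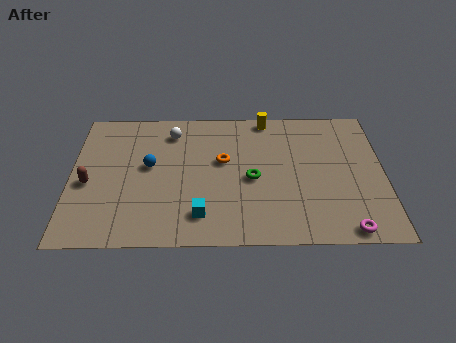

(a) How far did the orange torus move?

4.2

From (3.9, 2.2) to (6.8, 5.3), the orange torus covered √(2.9² + 3.1²) ≈ 4.2 units.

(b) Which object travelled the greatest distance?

the orange torus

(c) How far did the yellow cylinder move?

3.1

The yellow cylinder moved from about (6.2, 6.6) to (8.8, 8.2), a distance of √(2.6² + 1.6²) ≈ 3.1.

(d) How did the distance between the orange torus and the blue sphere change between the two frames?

+1.0

They were about 2.3 units apart before and 3.3 after — 1.0 units further apart.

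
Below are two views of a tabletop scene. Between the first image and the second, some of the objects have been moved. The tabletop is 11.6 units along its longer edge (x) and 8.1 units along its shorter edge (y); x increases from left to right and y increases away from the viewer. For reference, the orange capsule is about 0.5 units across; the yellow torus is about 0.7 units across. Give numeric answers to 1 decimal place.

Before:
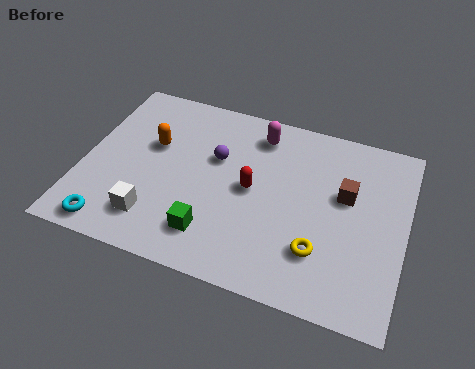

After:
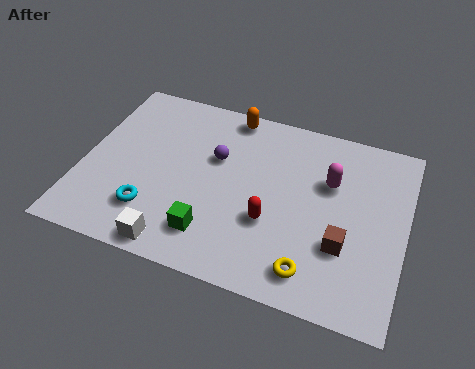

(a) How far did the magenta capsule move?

3.0

The magenta capsule moved from about (6.1, 6.7) to (8.8, 5.3), a distance of √(2.7² + 1.4²) ≈ 3.0.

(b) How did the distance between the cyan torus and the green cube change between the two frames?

-1.4

They were about 3.6 units apart before and 2.2 after — 1.4 units closer together.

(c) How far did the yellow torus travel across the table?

0.9

The yellow torus moved from about (8.7, 2.2) to (8.5, 1.3), a distance of √(0.2² + 0.9²) ≈ 0.9.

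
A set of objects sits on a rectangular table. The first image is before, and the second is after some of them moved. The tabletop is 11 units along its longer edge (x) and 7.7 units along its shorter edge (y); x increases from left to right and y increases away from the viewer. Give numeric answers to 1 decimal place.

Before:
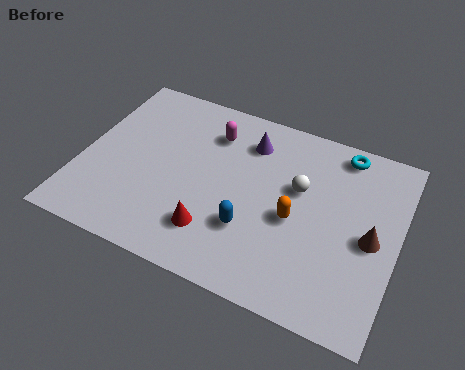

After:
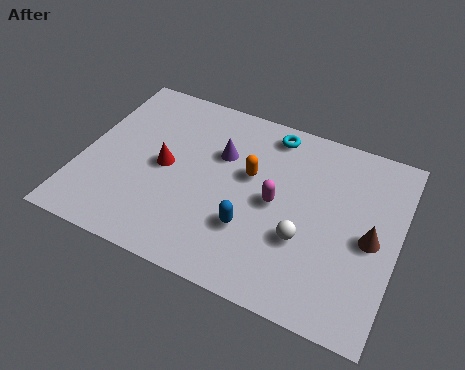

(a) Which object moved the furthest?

the magenta capsule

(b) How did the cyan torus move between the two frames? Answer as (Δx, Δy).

(-2.5, -0.1)

The cyan torus started near (8.8, 6.8) and ended near (6.3, 6.7).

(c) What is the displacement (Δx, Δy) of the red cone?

(-2.0, 2.0)

The red cone started near (4.9, 1.8) and ended near (2.9, 3.8).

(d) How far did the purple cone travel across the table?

1.3

The purple cone moved from about (5.6, 6.0) to (4.7, 5.1), a distance of √(0.9² + 0.9²) ≈ 1.3.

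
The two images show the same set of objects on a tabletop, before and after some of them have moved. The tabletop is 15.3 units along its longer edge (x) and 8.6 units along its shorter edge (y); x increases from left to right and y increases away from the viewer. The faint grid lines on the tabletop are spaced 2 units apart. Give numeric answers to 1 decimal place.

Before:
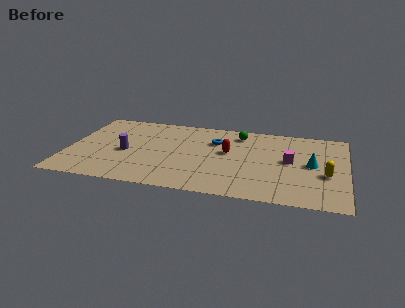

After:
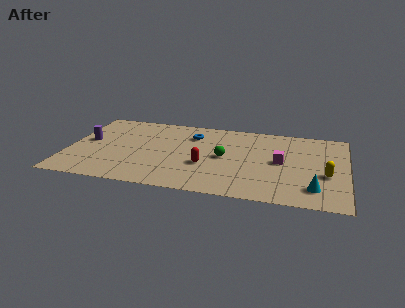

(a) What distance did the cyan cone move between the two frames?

2.6

The cyan cone was near (13.4, 4.4) before and (13.6, 1.8) after, so it travelled √(0.2² + 2.6²) ≈ 2.6 units.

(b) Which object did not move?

the yellow capsule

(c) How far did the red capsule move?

2.1

From (8.8, 4.9) to (7.6, 3.2), the red capsule covered √(1.2² + 1.7²) ≈ 2.1 units.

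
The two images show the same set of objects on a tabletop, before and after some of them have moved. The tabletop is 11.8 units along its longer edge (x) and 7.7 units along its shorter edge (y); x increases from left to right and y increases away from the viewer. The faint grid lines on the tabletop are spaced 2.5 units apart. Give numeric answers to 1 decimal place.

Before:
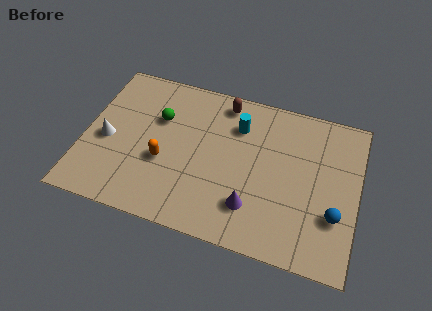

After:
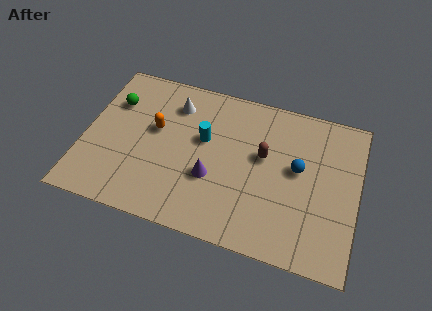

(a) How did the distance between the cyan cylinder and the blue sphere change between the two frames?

-1.3

The distance was about 5.4 in the first image and 4.1 in the second, so they moved 1.3 units closer together.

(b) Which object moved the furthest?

the white cone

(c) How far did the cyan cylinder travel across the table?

1.8

From (6.5, 5.7) to (5.1, 4.6), the cyan cylinder covered √(1.4² + 1.1²) ≈ 1.8 units.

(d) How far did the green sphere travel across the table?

2.0

The green sphere was near (3.1, 5.1) before and (1.1, 5.4) after, so it travelled √(2.0² + 0.3²) ≈ 2.0 units.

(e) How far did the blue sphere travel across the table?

2.5

From (10.9, 2.5) to (9.2, 4.3), the blue sphere covered √(1.7² + 1.8²) ≈ 2.5 units.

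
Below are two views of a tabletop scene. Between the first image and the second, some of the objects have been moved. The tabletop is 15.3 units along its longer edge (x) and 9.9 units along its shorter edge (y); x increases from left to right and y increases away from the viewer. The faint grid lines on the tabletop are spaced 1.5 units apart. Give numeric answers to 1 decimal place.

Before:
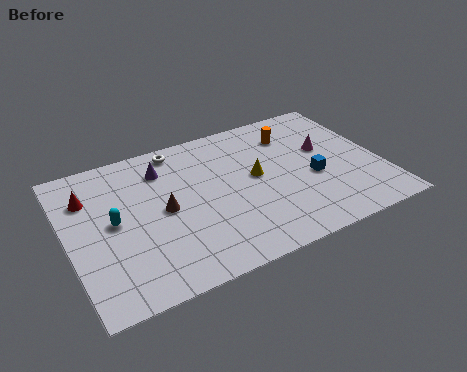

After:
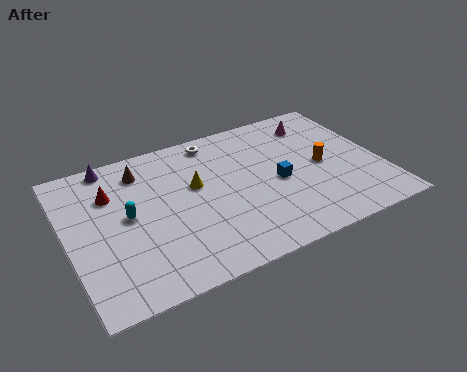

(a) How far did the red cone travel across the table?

1.1

From (1.2, 7.2) to (2.3, 7.0), the red cone covered √(1.1² + 0.2²) ≈ 1.1 units.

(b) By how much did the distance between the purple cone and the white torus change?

+3.7

The distance was about 1.4 in the first image and 5.1 in the second, so they moved 3.7 units further apart.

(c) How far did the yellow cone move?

3.0

The yellow cone was near (9.2, 5.3) before and (6.3, 5.9) after, so it travelled √(2.9² + 0.6²) ≈ 3.0 units.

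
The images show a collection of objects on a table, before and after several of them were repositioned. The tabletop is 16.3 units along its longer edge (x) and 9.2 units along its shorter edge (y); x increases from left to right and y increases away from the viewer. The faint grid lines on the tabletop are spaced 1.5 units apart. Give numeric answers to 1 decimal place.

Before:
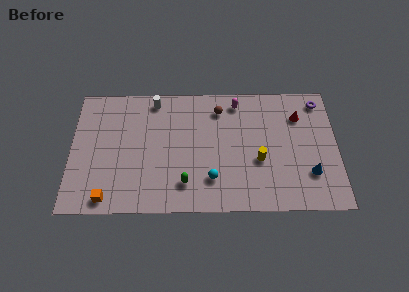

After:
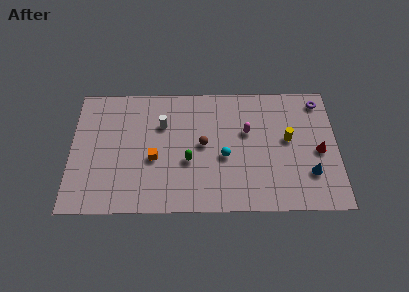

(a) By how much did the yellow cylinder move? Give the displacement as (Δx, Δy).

(1.8, 1.5)

From the two frames, the yellow cylinder sits at roughly (11.5, 3.6) before and (13.3, 5.1) after.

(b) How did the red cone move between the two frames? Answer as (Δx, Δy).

(1.2, -2.6)

The red cone was at about (14.0, 6.8) and moved to about (15.2, 4.2).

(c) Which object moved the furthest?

the orange cube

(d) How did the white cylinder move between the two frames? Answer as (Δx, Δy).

(0.5, -1.8)

The white cylinder started near (5.1, 8.1) and ended near (5.6, 6.3).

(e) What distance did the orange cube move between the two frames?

4.0

From (2.3, 1.0) to (5.1, 3.8), the orange cube covered √(2.8² + 2.8²) ≈ 4.0 units.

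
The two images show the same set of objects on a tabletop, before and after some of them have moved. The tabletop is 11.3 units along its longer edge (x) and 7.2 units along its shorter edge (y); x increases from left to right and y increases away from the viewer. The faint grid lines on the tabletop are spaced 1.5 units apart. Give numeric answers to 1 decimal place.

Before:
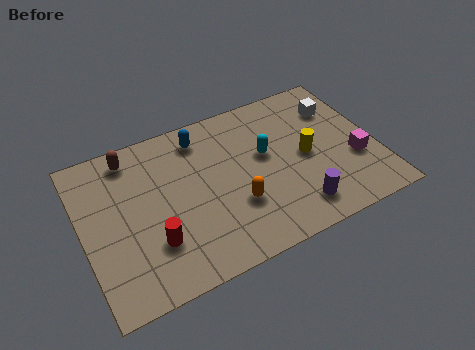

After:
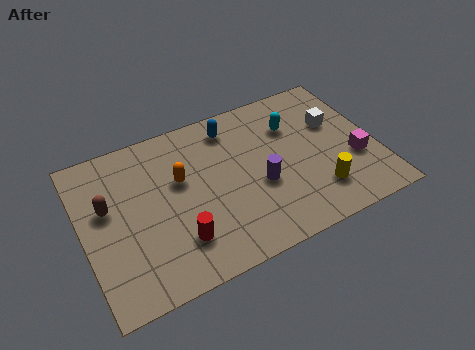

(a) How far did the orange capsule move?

2.8

The orange capsule was near (5.7, 2.4) before and (3.8, 4.4) after, so it travelled √(1.9² + 2.0²) ≈ 2.8 units.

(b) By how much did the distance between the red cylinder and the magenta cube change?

-0.9

Before: roughly 7.9 units apart; after: 7.0. That's 0.9 units closer together.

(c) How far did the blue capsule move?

1.2

The blue capsule moved from about (4.8, 6.0) to (6.0, 6.0), a distance of √(1.2² + 0.0²) ≈ 1.2.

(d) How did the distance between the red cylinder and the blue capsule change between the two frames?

+0.4

The distance was about 4.5 in the first image and 4.9 in the second, so they moved 0.4 units further apart.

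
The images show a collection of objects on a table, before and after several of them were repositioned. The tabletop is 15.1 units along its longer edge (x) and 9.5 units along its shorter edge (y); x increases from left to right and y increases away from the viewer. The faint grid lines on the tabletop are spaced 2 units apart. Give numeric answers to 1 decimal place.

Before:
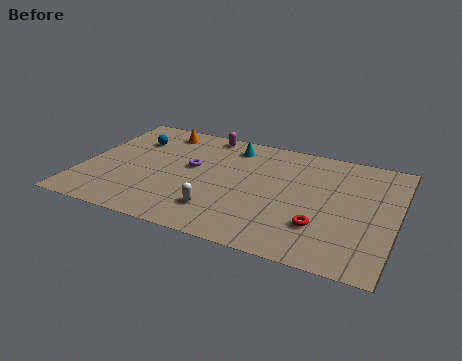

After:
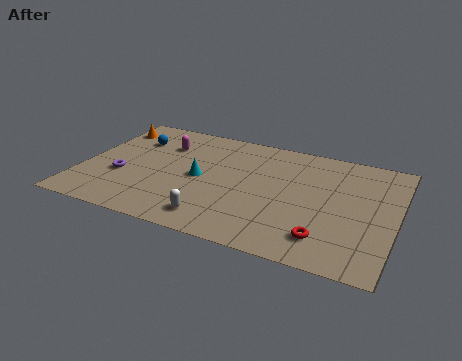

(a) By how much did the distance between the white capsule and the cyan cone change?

-2.4

They were about 5.7 units apart before and 3.3 after — 2.4 units closer together.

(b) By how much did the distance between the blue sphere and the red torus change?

+0.6

Before: roughly 10.5 units apart; after: 11.1. That's 0.6 units further apart.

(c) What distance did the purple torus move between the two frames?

3.7

From (5.2, 5.4) to (2.0, 3.5), the purple torus covered √(3.2² + 1.9²) ≈ 3.7 units.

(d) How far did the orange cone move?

2.5

From (3.3, 8.1) to (0.8, 7.6), the orange cone covered √(2.5² + 0.5²) ≈ 2.5 units.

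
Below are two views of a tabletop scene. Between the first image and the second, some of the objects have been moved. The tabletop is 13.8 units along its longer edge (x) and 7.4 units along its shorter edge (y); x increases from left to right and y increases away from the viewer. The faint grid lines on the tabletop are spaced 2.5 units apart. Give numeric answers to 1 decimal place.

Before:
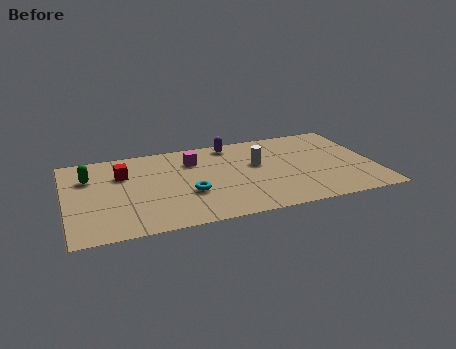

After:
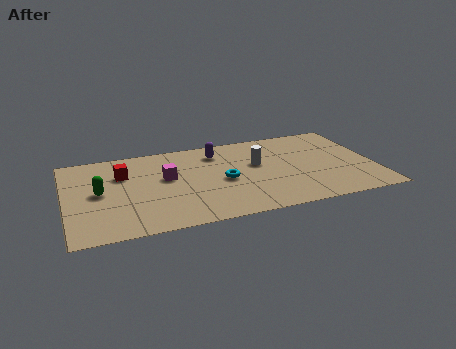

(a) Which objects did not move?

the red cube and the white cylinder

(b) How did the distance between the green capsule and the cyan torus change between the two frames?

+0.5

Before: roughly 5.0 units apart; after: 5.5. That's 0.5 units further apart.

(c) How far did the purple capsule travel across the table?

0.9

From (7.6, 6.5) to (6.9, 5.9), the purple capsule covered √(0.7² + 0.6²) ≈ 0.9 units.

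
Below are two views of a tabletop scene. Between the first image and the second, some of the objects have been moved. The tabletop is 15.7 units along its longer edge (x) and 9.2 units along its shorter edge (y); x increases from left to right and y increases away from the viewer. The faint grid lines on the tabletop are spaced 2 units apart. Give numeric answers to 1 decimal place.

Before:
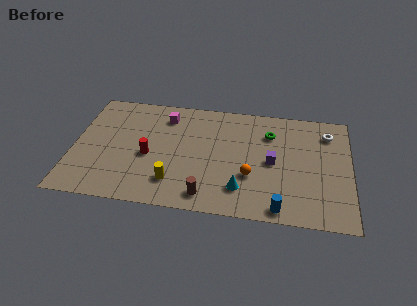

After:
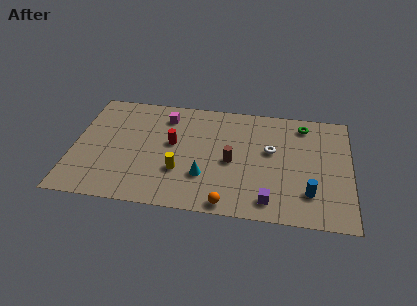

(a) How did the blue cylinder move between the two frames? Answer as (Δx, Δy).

(1.6, 1.4)

From the two frames, the blue cylinder sits at roughly (11.8, 0.9) before and (13.4, 2.3) after.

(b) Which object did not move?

the magenta cube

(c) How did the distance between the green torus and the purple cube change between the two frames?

+4.3

Before: roughly 2.3 units apart; after: 6.6. That's 4.3 units further apart.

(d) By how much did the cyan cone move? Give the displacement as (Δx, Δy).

(-2.1, 0.7)

From the two frames, the cyan cone sits at roughly (9.6, 2.1) before and (7.5, 2.8) after.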